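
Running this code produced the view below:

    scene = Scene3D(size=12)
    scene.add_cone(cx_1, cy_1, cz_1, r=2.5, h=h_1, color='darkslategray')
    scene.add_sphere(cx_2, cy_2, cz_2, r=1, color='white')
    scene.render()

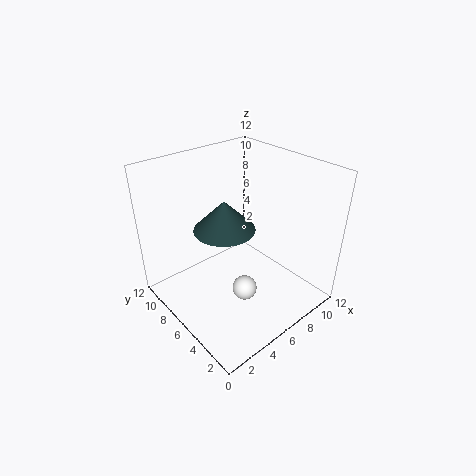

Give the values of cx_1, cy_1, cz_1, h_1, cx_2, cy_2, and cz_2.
cx_1 = 5; cy_1 = 6.5; cz_1 = 7; h_1 = 2.5; cx_2 = 5; cy_2 = 4; cz_2 = 2.5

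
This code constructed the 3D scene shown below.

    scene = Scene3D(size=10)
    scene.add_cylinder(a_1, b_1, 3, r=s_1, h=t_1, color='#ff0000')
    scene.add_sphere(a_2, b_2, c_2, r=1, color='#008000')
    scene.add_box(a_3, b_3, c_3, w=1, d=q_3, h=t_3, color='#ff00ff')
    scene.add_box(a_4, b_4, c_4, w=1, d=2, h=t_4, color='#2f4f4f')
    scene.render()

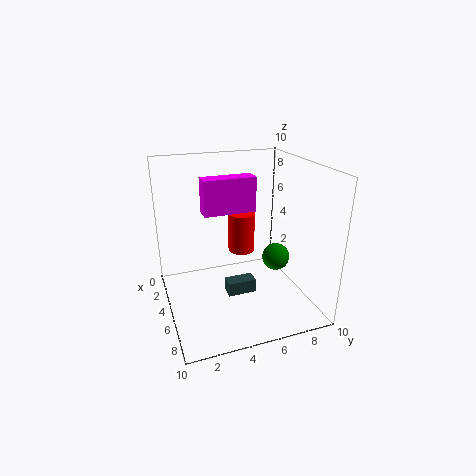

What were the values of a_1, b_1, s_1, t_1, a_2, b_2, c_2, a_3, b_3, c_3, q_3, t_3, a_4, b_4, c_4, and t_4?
a_1 = 3
b_1 = 6
s_1 = 1
t_1 = 3
a_2 = 5
b_2 = 8
c_2 = 3
a_3 = 7
b_3 = 2
c_3 = 8
q_3 = 3
t_3 = 2
a_4 = 5
b_4 = 4
c_4 = 1
t_4 = 1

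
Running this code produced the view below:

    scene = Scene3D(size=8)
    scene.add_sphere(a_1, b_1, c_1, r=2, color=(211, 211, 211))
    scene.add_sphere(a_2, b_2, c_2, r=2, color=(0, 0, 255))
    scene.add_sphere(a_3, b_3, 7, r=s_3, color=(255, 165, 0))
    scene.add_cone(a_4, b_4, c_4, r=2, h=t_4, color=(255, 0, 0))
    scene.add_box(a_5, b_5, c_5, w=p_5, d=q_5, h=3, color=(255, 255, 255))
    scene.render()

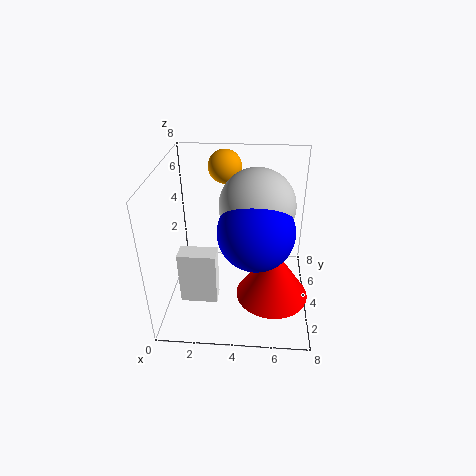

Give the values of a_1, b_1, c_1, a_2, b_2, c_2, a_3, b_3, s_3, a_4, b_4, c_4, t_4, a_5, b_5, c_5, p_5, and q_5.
a_1 = 5, b_1 = 4, c_1 = 6, a_2 = 5, b_2 = 3, c_2 = 5, a_3 = 3, b_3 = 7, s_3 = 1, a_4 = 6, b_4 = 3, c_4 = 1, t_4 = 3, a_5 = 1, b_5 = 2, c_5 = 1, p_5 = 2, q_5 = 1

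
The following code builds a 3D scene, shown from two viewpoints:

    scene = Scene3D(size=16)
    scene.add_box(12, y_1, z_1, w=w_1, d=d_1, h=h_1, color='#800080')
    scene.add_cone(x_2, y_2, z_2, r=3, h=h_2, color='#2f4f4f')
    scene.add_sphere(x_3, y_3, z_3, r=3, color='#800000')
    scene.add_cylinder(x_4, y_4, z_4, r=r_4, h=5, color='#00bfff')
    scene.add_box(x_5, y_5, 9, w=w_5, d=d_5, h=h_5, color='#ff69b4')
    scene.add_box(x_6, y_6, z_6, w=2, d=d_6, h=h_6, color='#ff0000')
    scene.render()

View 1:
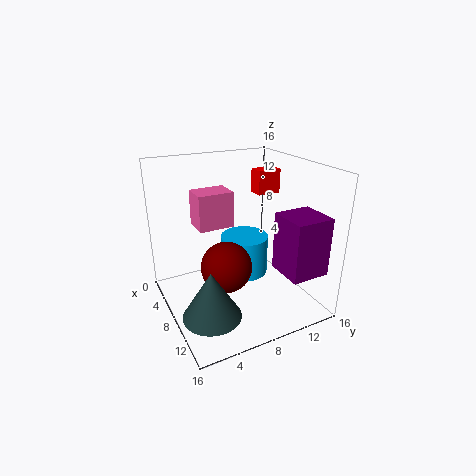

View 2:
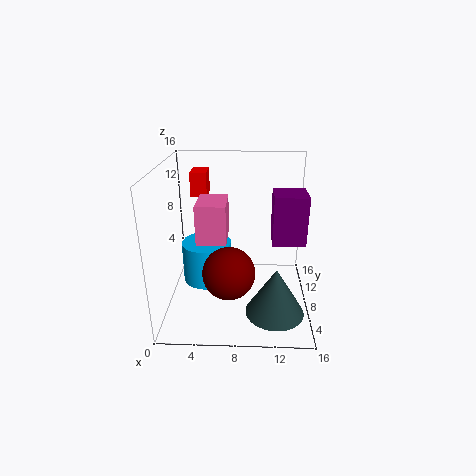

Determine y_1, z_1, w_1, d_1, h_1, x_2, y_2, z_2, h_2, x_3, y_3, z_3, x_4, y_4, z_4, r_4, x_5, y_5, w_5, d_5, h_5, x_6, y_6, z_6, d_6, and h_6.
y_1 = 10; z_1 = 6; w_1 = 4; d_1 = 4; h_1 = 6; x_2 = 12; y_2 = 3; z_2 = 2; h_2 = 5; x_3 = 7; y_3 = 7; z_3 = 4; x_4 = 4; y_4 = 11; z_4 = 1; r_4 = 3; x_5 = 4; y_5 = 4; w_5 = 3; d_5 = 4; h_5 = 4; x_6 = 2; y_6 = 13; z_6 = 11; d_6 = 3; h_6 = 3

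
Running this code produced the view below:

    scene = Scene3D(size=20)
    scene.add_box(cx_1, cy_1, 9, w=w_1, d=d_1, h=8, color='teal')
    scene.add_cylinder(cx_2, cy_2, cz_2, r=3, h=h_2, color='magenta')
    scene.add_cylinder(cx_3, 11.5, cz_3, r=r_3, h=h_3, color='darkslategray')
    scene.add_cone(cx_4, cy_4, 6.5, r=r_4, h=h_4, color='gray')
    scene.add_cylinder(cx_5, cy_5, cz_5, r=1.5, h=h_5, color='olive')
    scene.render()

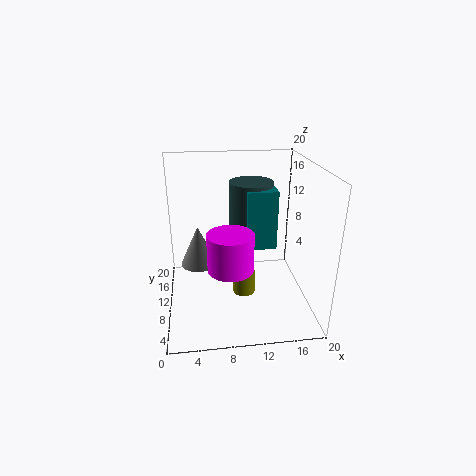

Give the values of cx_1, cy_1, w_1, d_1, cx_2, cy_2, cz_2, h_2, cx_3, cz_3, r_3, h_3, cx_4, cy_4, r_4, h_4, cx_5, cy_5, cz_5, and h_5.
cx_1 = 11
cy_1 = 8
w_1 = 4
d_1 = 6
cx_2 = 8.5
cy_2 = 6
cz_2 = 7.5
h_2 = 5
cx_3 = 12
cz_3 = 9.5
r_3 = 3
h_3 = 8
cx_4 = 4.5
cy_4 = 10
r_4 = 2.5
h_4 = 5.5
cx_5 = 10.5
cy_5 = 7.5
cz_5 = 3
h_5 = 3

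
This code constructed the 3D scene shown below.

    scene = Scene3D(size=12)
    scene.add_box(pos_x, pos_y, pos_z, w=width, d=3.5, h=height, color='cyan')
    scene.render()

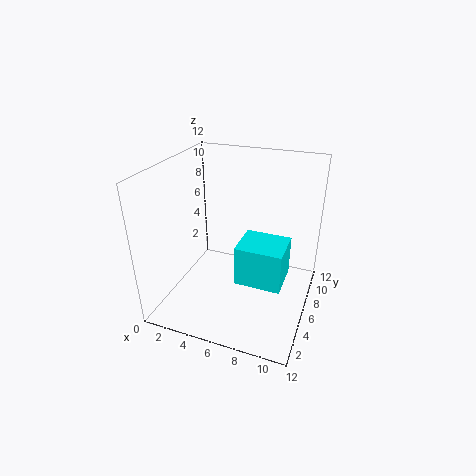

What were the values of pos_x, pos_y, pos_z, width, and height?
pos_x = 6
pos_y = 5
pos_z = 2
width = 4
height = 3.5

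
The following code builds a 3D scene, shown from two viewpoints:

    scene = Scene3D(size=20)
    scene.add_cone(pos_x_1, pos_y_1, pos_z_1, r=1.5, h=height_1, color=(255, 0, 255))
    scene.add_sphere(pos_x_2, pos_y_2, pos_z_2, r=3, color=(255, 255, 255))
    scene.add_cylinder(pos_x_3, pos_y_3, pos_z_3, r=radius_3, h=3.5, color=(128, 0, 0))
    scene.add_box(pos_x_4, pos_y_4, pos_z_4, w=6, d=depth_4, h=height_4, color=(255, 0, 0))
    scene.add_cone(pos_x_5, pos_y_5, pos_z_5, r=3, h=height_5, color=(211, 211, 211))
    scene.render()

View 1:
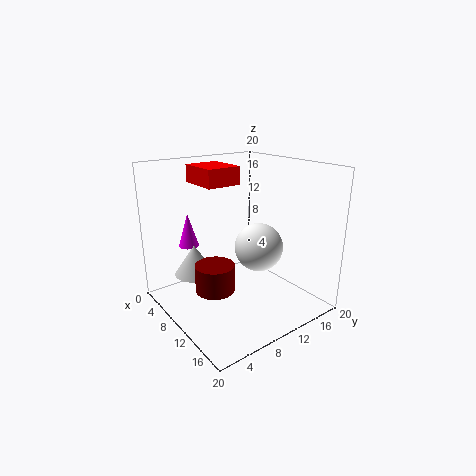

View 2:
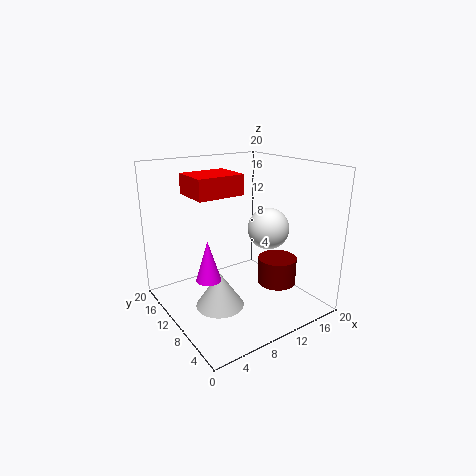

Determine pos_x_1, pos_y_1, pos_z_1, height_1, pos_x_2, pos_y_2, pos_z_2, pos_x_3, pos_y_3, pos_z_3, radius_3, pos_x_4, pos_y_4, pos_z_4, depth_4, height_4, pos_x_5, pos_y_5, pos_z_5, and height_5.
pos_x_1 = 3; pos_y_1 = 6; pos_z_1 = 7.5; height_1 = 5; pos_x_2 = 15; pos_y_2 = 9.5; pos_z_2 = 10.5; pos_x_3 = 12.5; pos_y_3 = 4.5; pos_z_3 = 5; radius_3 = 2.5; pos_x_4 = 2.5; pos_y_4 = 6.5; pos_z_4 = 17; depth_4 = 5; height_4 = 2.5; pos_x_5 = 4.5; pos_y_5 = 6; pos_z_5 = 3.5; height_5 = 4.5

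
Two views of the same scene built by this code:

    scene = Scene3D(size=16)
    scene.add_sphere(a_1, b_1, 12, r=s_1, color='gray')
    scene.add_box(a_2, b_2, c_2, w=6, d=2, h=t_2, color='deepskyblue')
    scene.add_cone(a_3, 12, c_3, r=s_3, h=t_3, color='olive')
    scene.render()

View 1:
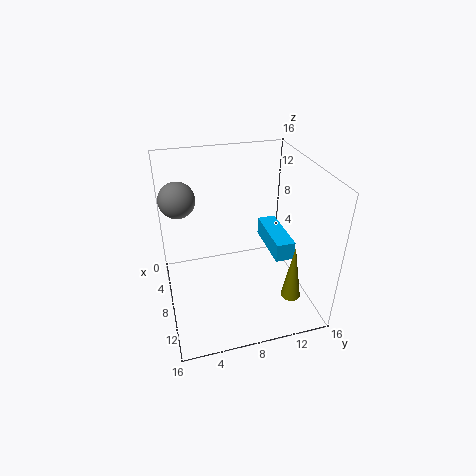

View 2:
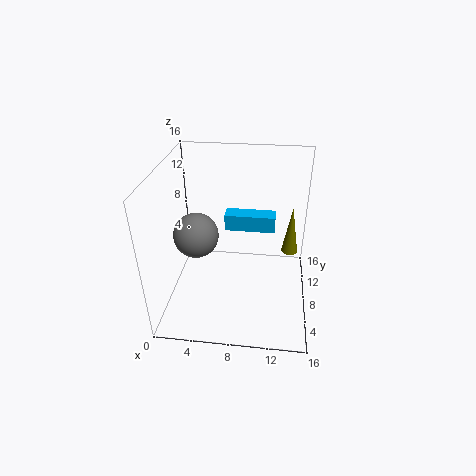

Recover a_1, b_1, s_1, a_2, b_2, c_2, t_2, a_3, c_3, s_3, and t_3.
a_1 = 5
b_1 = 2
s_1 = 2
a_2 = 6
b_2 = 11
c_2 = 7
t_2 = 2
a_3 = 14
c_3 = 4
s_3 = 1
t_3 = 6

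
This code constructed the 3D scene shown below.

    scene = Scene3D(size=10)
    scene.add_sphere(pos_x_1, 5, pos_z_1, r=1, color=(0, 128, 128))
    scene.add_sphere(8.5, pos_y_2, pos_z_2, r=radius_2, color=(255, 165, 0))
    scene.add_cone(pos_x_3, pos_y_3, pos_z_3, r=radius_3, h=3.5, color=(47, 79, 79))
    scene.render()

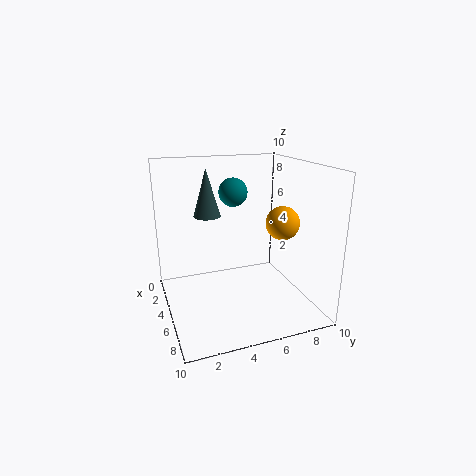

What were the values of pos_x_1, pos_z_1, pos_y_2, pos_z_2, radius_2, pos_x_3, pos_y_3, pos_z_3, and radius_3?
pos_x_1 = 4
pos_z_1 = 8
pos_y_2 = 6.5
pos_z_2 = 7
radius_2 = 1
pos_x_3 = 2.5
pos_y_3 = 3.5
pos_z_3 = 6
radius_3 = 1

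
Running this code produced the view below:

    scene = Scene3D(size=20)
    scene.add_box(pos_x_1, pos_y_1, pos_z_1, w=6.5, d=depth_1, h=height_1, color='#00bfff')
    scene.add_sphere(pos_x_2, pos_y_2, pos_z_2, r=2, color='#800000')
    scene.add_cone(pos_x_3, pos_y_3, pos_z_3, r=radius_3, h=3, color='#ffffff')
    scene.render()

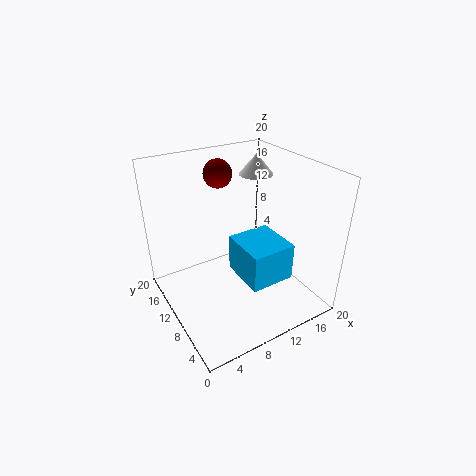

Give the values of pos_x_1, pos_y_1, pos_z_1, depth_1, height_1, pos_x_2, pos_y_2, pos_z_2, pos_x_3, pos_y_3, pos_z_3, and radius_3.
pos_x_1 = 10, pos_y_1 = 5.5, pos_z_1 = 3.5, depth_1 = 7, height_1 = 5.5, pos_x_2 = 9.5, pos_y_2 = 14.5, pos_z_2 = 18, pos_x_3 = 15.5, pos_y_3 = 14, pos_z_3 = 17, radius_3 = 2.5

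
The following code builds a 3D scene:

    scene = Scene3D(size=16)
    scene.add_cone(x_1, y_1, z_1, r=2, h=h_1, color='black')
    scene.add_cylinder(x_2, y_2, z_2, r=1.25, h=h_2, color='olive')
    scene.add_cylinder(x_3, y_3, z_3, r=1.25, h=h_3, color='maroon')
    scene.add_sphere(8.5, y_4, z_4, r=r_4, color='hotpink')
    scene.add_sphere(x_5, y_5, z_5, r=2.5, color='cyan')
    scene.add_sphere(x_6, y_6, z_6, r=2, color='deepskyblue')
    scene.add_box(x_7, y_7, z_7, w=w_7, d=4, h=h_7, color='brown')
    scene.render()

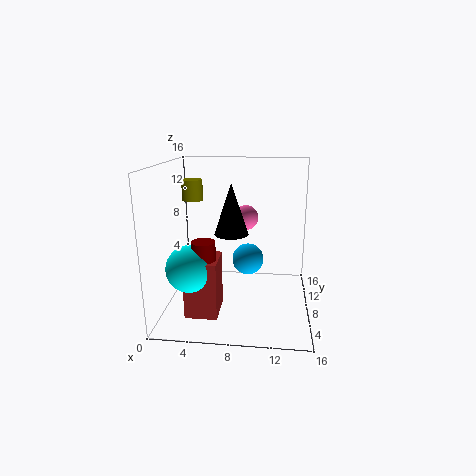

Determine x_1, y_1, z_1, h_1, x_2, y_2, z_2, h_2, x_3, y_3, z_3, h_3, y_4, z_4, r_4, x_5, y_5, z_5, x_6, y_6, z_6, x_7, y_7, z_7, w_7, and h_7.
x_1 = 7
y_1 = 10
z_1 = 7.75
h_1 = 6
x_2 = 2
y_2 = 12
z_2 = 11.25
h_2 = 2.5
x_3 = 4.75
y_3 = 5
z_3 = 5.75
h_3 = 2.75
y_4 = 12
z_4 = 9.25
r_4 = 1.5
x_5 = 3.25
y_5 = 4.75
z_5 = 5.5
x_6 = 8.75
y_6 = 12.75
z_6 = 3.5
x_7 = 2.75
y_7 = 3.5
z_7 = 0.25
w_7 = 3.5
h_7 = 6.25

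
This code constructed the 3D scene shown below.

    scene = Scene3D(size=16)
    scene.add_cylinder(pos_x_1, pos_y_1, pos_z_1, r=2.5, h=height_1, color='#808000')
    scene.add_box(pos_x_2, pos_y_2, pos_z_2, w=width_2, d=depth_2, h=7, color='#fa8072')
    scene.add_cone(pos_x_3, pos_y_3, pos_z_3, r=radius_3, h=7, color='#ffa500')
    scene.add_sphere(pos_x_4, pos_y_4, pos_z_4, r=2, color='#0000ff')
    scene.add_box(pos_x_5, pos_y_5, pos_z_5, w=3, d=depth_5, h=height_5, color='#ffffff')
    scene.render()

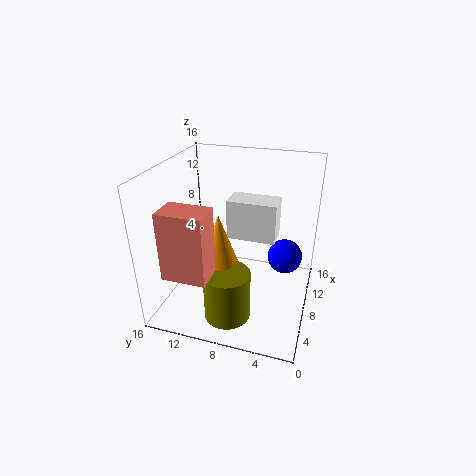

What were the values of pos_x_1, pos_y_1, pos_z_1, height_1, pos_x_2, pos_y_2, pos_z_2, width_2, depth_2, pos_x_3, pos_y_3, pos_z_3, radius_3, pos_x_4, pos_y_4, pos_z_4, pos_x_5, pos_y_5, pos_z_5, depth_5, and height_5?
pos_x_1 = 4; pos_y_1 = 8; pos_z_1 = 0.5; height_1 = 5.5; pos_x_2 = 0.5; pos_y_2 = 9; pos_z_2 = 6.5; width_2 = 3; depth_2 = 4.5; pos_x_3 = 6; pos_y_3 = 9.5; pos_z_3 = 4.5; radius_3 = 2.5; pos_x_4 = 10.5; pos_y_4 = 3; pos_z_4 = 5; pos_x_5 = 8.5; pos_y_5 = 4; pos_z_5 = 7.5; depth_5 = 5.5; height_5 = 4.5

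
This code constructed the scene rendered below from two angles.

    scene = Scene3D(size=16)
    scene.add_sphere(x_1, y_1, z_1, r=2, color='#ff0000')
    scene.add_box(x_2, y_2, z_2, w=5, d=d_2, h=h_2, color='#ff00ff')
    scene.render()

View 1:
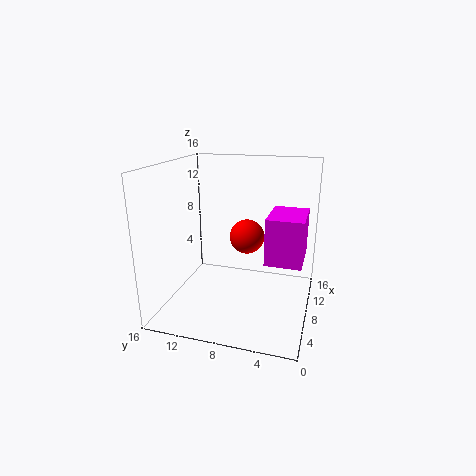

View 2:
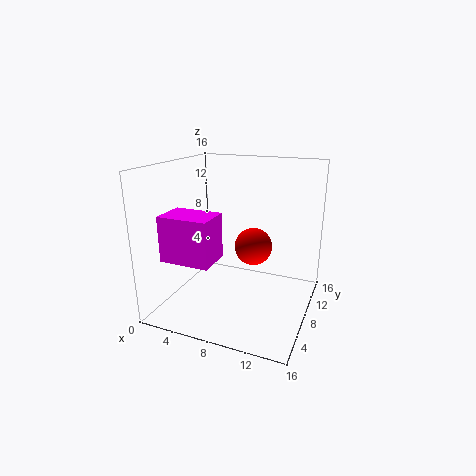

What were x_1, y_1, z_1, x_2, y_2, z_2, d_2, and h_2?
x_1 = 10, y_1 = 7.5, z_1 = 7.5, x_2 = 3, y_2 = 0.5, z_2 = 7.5, d_2 = 3.5, h_2 = 4.5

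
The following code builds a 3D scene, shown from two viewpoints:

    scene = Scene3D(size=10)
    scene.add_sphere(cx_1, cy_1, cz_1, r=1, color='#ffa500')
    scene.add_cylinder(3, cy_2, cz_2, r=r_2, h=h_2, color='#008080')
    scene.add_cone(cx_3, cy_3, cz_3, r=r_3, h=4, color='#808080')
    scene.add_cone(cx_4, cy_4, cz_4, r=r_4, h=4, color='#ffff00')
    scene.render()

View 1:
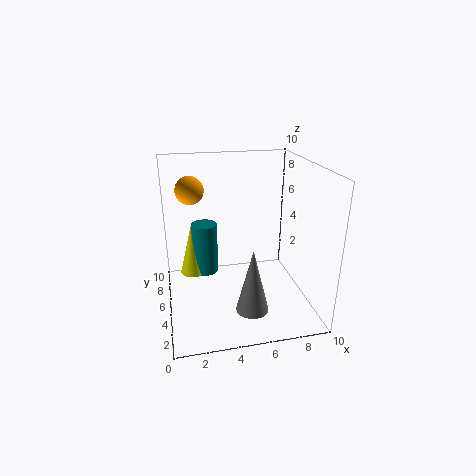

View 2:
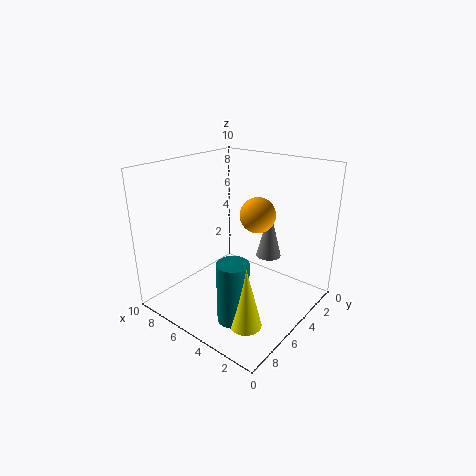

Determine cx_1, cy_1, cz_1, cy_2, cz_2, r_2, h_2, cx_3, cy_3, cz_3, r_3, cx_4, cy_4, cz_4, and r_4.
cx_1 = 2, cy_1 = 7, cz_1 = 8, cy_2 = 8, cz_2 = 1, r_2 = 1, h_2 = 4, cx_3 = 5, cy_3 = 1, cz_3 = 2, r_3 = 1, cx_4 = 2, cy_4 = 8, cz_4 = 1, r_4 = 1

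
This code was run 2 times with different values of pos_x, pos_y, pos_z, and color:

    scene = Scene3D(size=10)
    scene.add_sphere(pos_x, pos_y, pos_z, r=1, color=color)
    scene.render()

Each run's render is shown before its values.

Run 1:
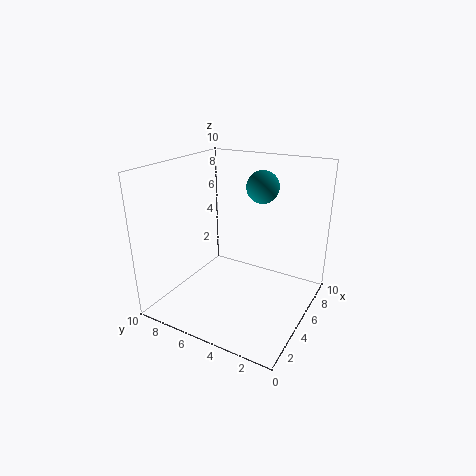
pos_x = 4.5
pos_y = 3
pos_z = 9
color = 'teal'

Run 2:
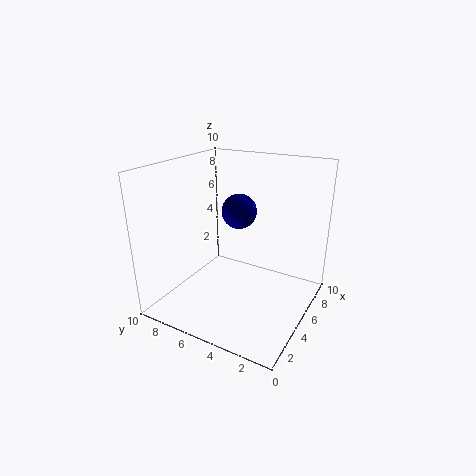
pos_x = 2.5
pos_y = 3.5
pos_z = 8
color = 'navy'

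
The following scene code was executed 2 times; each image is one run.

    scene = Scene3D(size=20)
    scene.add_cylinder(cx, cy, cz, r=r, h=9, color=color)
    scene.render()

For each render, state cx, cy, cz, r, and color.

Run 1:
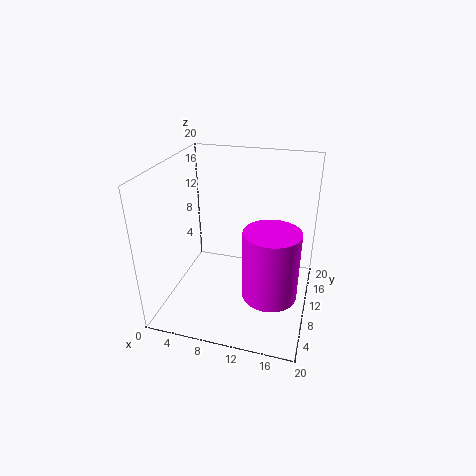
cx = 15.5
cy = 5.5
cz = 5
r = 3.5
color = 'magenta'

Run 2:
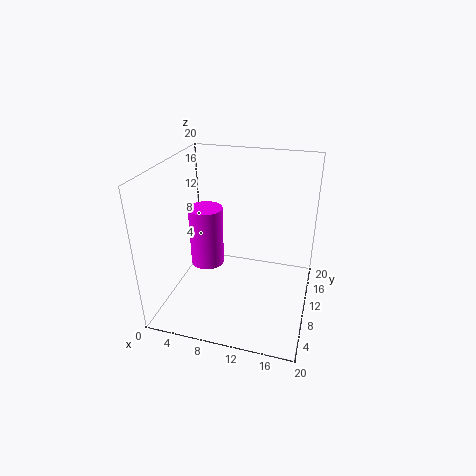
cx = 4.5
cy = 12
cz = 4
r = 2.5
color = 'magenta'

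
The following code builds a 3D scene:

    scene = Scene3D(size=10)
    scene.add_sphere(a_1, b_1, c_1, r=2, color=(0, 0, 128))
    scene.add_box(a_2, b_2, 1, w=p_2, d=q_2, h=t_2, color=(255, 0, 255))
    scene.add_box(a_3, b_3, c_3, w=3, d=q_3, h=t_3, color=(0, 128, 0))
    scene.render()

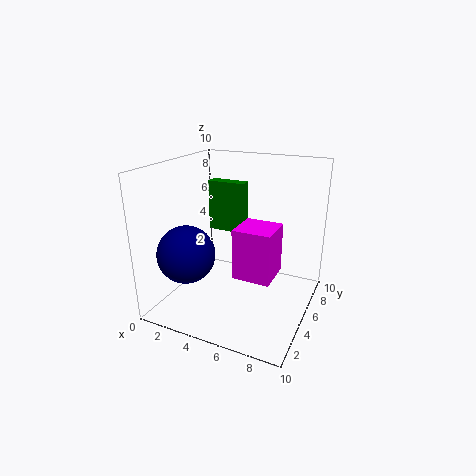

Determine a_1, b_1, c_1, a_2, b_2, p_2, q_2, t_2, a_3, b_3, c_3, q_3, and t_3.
a_1 = 2
b_1 = 3
c_1 = 4
a_2 = 4
b_2 = 6
p_2 = 3
q_2 = 3
t_2 = 4
a_3 = 1
b_3 = 8
c_3 = 4
q_3 = 1
t_3 = 4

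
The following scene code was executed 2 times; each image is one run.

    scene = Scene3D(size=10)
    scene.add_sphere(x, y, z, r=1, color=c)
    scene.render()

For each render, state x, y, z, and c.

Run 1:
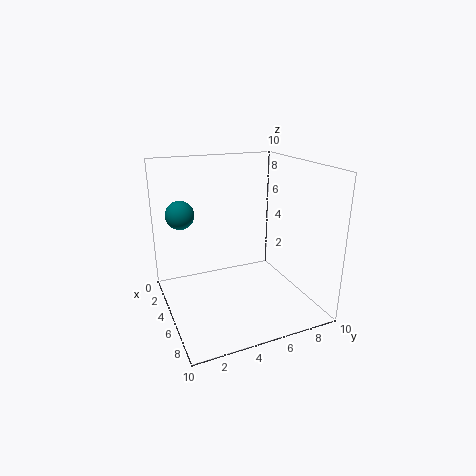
x = 3, y = 1.5, z = 6.5, c = 'teal'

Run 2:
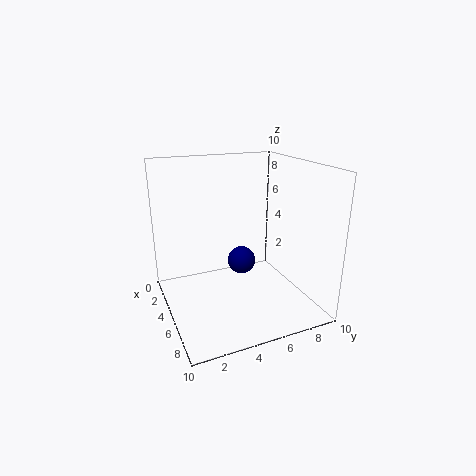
x = 4.5, y = 5.5, z = 3, c = 'navy'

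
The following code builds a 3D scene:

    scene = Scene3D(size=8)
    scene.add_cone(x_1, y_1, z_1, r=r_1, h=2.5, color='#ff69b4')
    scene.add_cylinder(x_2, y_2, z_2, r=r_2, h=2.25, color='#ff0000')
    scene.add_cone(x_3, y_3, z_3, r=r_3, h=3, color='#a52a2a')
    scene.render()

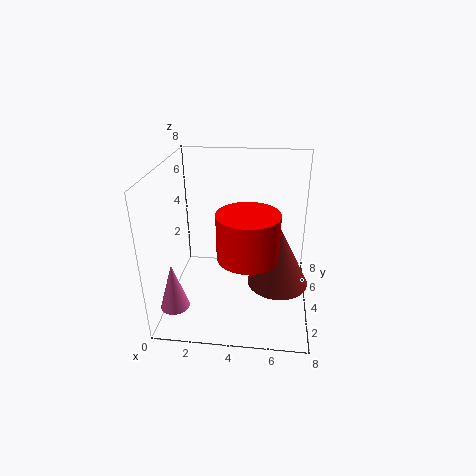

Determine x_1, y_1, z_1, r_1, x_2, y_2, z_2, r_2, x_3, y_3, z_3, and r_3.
x_1 = 1; y_1 = 1.25; z_1 = 1.25; r_1 = 0.75; x_2 = 4.75; y_2 = 1.75; z_2 = 4.25; r_2 = 1.5; x_3 = 6.25; y_3 = 2; z_3 = 2.75; r_3 = 1.5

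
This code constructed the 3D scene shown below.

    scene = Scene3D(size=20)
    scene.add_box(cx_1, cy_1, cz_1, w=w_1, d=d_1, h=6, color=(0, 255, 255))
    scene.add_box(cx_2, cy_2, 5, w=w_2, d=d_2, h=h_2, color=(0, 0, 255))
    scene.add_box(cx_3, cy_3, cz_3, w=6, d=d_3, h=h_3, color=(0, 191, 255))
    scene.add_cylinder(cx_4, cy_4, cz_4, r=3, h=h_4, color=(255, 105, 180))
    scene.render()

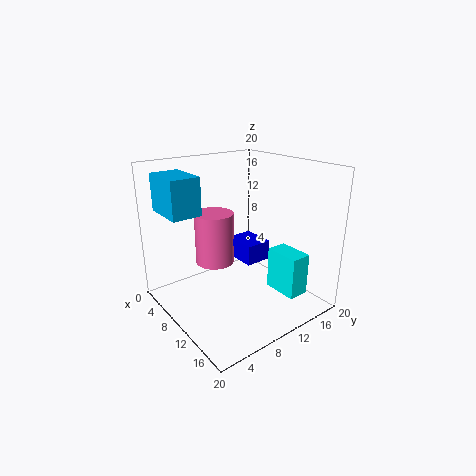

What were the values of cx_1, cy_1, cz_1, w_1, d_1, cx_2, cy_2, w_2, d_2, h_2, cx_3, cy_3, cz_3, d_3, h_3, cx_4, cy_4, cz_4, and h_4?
cx_1 = 12; cy_1 = 14; cz_1 = 2; w_1 = 5; d_1 = 3; cx_2 = 5; cy_2 = 12; w_2 = 5; d_2 = 4; h_2 = 3; cx_3 = 3; cy_3 = 1; cz_3 = 14; d_3 = 4; h_3 = 5; cx_4 = 4; cy_4 = 10; cz_4 = 4; h_4 = 8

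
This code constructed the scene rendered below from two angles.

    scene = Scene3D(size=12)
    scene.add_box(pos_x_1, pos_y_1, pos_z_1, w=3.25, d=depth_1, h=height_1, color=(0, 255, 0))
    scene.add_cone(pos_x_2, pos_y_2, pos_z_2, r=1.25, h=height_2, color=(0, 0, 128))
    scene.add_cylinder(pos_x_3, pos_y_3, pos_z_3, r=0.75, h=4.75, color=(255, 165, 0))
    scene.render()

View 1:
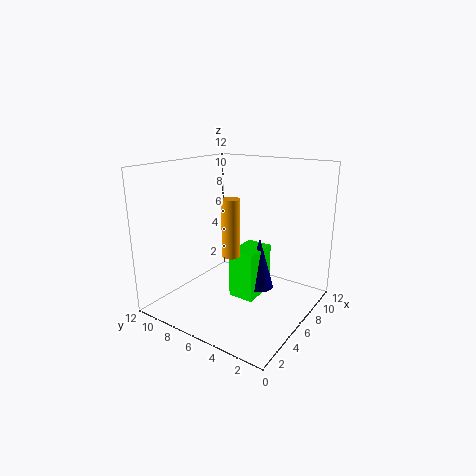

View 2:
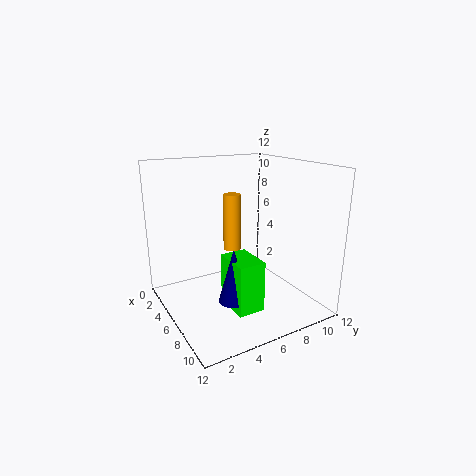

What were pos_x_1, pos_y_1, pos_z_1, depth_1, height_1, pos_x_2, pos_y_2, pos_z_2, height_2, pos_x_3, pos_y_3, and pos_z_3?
pos_x_1 = 5.75; pos_y_1 = 4.5; pos_z_1 = 0.5; depth_1 = 2.25; height_1 = 4.25; pos_x_2 = 7.5; pos_y_2 = 4.75; pos_z_2 = 1.25; height_2 = 4.5; pos_x_3 = 5; pos_y_3 = 6; pos_z_3 = 4.75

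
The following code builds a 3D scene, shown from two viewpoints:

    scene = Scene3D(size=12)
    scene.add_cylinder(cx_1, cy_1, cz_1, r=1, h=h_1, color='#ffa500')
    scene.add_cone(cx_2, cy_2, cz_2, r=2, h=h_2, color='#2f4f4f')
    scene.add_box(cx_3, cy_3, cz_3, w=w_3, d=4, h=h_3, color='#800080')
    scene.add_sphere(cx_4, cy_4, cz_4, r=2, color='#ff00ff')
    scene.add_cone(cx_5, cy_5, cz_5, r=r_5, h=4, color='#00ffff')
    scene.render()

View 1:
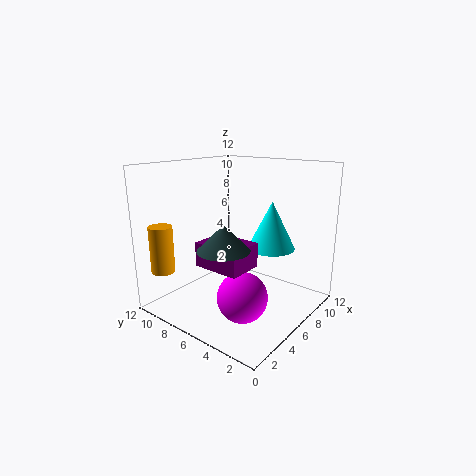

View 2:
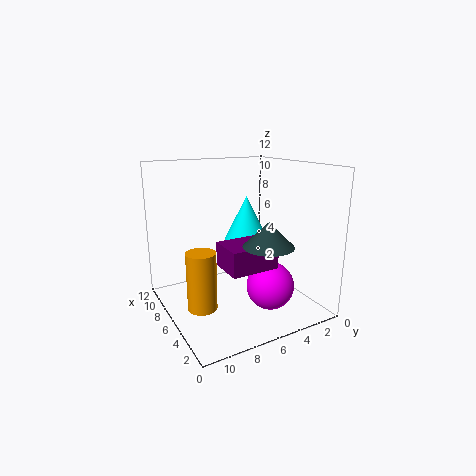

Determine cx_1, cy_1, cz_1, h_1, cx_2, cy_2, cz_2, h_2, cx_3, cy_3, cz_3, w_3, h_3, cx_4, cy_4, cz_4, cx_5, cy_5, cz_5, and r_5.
cx_1 = 2, cy_1 = 11, cz_1 = 3, h_1 = 4, cx_2 = 3, cy_2 = 5, cz_2 = 6, h_2 = 2, cx_3 = 3, cy_3 = 4, cz_3 = 4, w_3 = 3, h_3 = 2, cx_4 = 4, cy_4 = 4, cz_4 = 2, cx_5 = 8, cy_5 = 4, cz_5 = 5, r_5 = 2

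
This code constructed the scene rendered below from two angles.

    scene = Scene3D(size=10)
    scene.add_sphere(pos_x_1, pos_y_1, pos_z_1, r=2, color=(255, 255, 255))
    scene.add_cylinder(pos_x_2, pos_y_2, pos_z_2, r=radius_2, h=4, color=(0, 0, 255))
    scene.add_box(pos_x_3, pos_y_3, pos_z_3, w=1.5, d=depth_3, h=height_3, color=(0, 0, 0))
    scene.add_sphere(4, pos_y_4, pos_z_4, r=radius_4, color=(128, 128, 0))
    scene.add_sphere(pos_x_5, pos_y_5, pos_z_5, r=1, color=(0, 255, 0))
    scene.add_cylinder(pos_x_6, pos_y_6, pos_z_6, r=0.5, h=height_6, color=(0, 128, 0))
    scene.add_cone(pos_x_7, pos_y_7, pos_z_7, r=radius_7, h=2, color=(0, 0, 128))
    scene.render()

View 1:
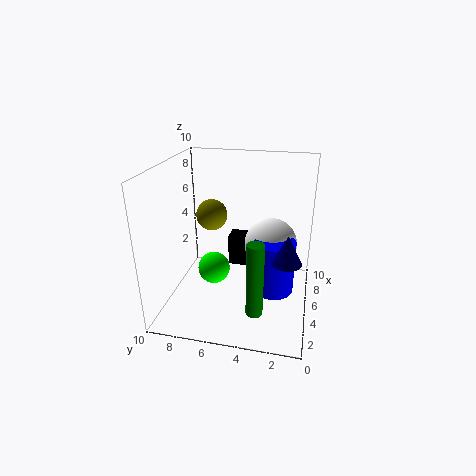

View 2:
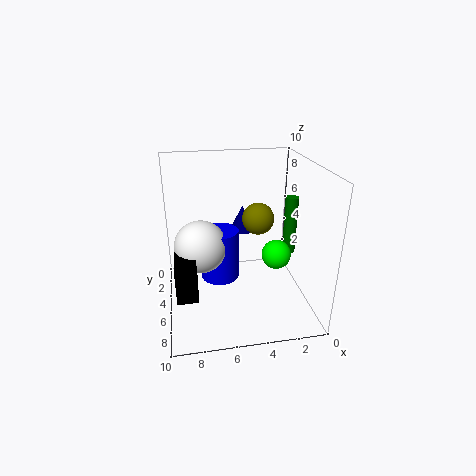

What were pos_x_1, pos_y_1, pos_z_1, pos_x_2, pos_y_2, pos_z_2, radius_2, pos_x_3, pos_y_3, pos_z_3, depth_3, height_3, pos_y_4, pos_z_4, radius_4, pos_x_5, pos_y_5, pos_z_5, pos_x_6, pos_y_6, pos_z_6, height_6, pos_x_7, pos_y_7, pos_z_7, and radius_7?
pos_x_1 = 7.5
pos_y_1 = 3
pos_z_1 = 3.5
pos_x_2 = 6
pos_y_2 = 2.5
pos_z_2 = 0.5
radius_2 = 1.5
pos_x_3 = 8
pos_y_3 = 3.5
pos_z_3 = 1
depth_3 = 3
height_3 = 2.5
pos_y_4 = 6.5
pos_z_4 = 7
radius_4 = 1
pos_x_5 = 2.5
pos_y_5 = 6
pos_z_5 = 4
pos_x_6 = 0.5
pos_y_6 = 3
pos_z_6 = 2.5
height_6 = 4.5
pos_x_7 = 4
pos_y_7 = 1.5
pos_z_7 = 4
radius_7 = 1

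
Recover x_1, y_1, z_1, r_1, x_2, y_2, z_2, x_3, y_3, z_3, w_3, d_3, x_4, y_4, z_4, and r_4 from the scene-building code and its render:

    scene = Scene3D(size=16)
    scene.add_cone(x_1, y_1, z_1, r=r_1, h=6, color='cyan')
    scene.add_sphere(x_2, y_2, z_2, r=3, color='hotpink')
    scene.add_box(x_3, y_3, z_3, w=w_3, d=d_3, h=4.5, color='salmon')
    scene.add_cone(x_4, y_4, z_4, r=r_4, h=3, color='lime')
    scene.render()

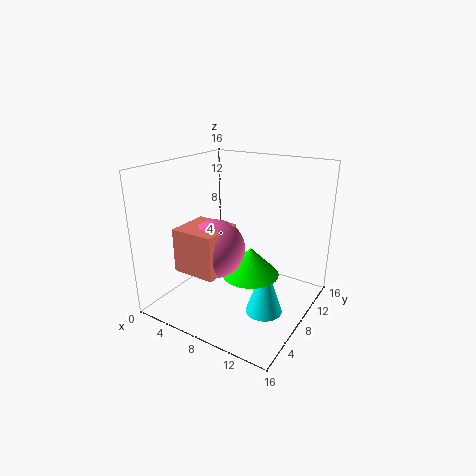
x_1 = 12, y_1 = 7, z_1 = 0.5, r_1 = 2, x_2 = 7.5, y_2 = 4.5, z_2 = 8, x_3 = 4.5, y_3 = 1.5, z_3 = 6, w_3 = 4.5, d_3 = 4.5, x_4 = 10.5, y_4 = 6.5, z_4 = 5, r_4 = 3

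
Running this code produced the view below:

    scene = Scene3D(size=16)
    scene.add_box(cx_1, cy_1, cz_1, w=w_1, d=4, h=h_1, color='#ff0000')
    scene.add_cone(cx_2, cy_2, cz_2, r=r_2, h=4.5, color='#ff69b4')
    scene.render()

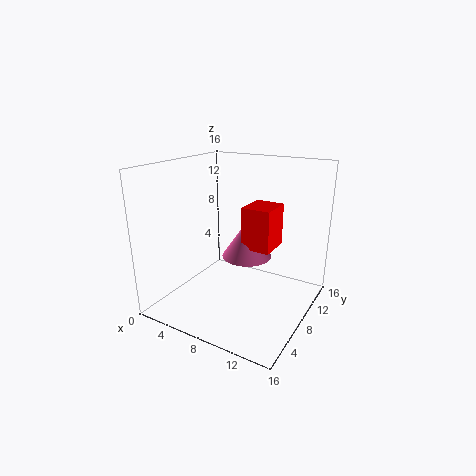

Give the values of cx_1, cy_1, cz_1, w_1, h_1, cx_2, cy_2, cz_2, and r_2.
cx_1 = 7.5
cy_1 = 9.5
cz_1 = 6
w_1 = 3.5
h_1 = 5
cx_2 = 7.5
cy_2 = 11
cz_2 = 4.5
r_2 = 3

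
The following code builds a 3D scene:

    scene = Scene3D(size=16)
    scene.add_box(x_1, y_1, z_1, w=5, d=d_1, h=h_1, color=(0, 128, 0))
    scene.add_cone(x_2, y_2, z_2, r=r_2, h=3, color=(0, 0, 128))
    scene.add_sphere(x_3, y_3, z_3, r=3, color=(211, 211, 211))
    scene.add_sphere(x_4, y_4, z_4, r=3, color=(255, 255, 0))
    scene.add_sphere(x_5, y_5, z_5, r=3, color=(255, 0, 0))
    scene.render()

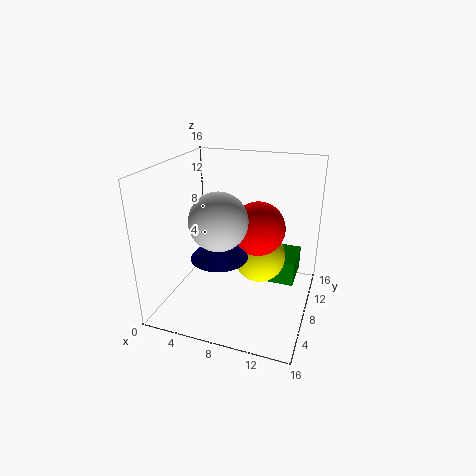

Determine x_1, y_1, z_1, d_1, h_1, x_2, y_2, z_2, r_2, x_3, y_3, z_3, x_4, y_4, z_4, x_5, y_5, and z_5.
x_1 = 9; y_1 = 11; z_1 = 1; d_1 = 5; h_1 = 3; x_2 = 7; y_2 = 5; z_2 = 7; r_2 = 3; x_3 = 7; y_3 = 5; z_3 = 11; x_4 = 10; y_4 = 10; z_4 = 5; x_5 = 10; y_5 = 9; z_5 = 9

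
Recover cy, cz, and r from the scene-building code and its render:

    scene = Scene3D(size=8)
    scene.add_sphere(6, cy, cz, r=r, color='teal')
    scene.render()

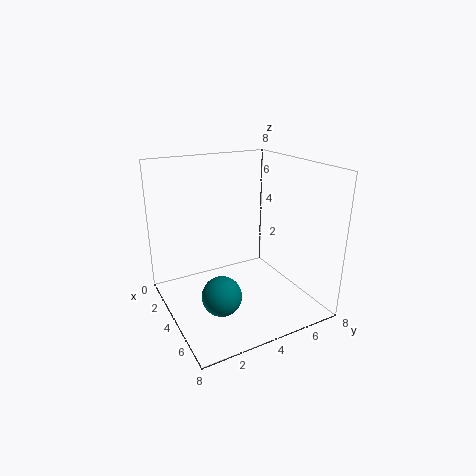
cy = 2, cz = 2, r = 1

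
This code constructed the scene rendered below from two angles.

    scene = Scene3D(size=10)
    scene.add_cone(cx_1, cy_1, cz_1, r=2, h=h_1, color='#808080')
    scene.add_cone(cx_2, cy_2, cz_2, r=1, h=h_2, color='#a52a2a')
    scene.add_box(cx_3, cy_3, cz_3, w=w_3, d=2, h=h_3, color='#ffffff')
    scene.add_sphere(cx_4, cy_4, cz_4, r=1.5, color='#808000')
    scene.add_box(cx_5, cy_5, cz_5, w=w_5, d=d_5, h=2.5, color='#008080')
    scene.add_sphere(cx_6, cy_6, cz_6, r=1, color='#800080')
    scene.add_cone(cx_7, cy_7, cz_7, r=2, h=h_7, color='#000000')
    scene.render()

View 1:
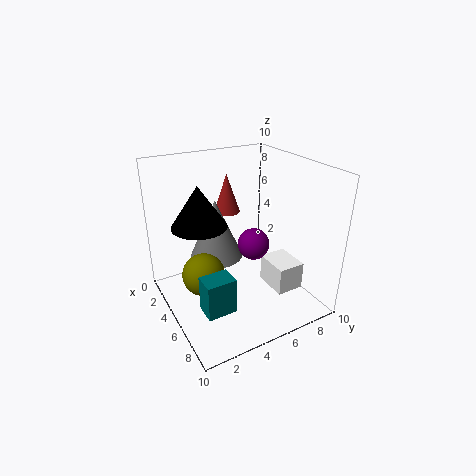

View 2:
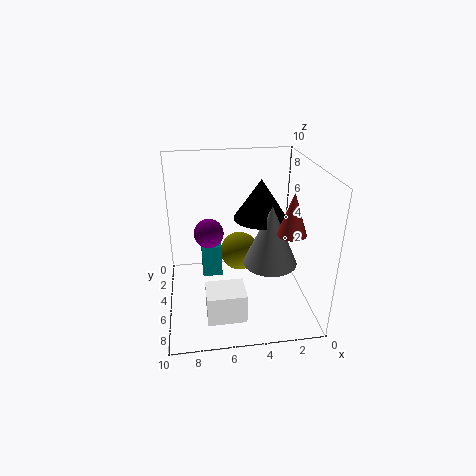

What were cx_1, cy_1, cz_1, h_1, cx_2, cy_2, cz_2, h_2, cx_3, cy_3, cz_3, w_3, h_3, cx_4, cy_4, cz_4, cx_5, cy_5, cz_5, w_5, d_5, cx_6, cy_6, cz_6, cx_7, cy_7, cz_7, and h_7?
cx_1 = 2.5; cy_1 = 4.5; cz_1 = 2.5; h_1 = 4.5; cx_2 = 1.5; cy_2 = 6; cz_2 = 5.5; h_2 = 3; cx_3 = 5; cy_3 = 7; cz_3 = 1; w_3 = 2.5; h_3 = 2; cx_4 = 4.5; cy_4 = 2.5; cz_4 = 2.5; cx_5 = 6; cy_5 = 1.5; cz_5 = 1; w_5 = 1.5; d_5 = 2; cx_6 = 7; cy_6 = 5; cz_6 = 5.5; cx_7 = 3; cy_7 = 3; cz_7 = 5.5; h_7 = 3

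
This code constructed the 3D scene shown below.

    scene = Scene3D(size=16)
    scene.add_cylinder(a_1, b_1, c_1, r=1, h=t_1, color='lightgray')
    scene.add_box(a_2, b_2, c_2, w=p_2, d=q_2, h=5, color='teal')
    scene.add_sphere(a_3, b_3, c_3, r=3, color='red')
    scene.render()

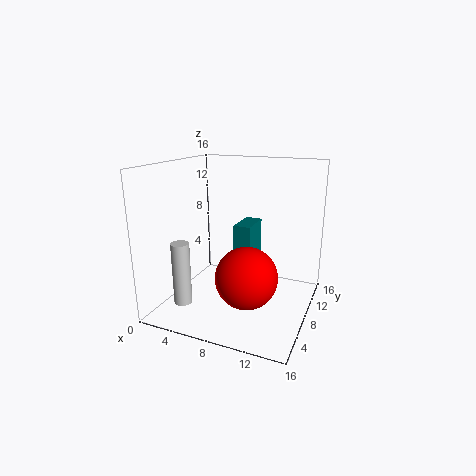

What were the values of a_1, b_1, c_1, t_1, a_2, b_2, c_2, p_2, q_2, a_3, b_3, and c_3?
a_1 = 3, b_1 = 4, c_1 = 1, t_1 = 7, a_2 = 7, b_2 = 9, c_2 = 4, p_2 = 2, q_2 = 4, a_3 = 11, b_3 = 3, c_3 = 6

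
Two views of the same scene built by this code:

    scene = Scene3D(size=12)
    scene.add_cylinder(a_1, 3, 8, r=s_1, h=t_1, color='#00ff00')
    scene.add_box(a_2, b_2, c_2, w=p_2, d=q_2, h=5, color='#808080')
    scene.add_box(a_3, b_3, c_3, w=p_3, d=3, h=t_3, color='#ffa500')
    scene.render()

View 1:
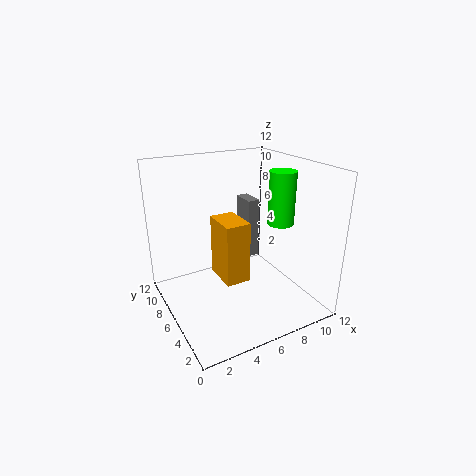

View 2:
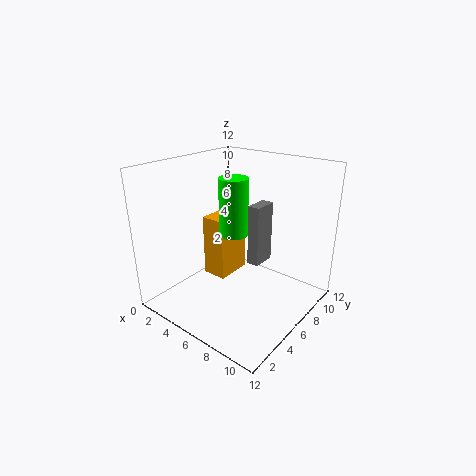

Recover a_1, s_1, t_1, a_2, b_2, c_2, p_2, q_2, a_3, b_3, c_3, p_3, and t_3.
a_1 = 8; s_1 = 1; t_1 = 4; a_2 = 7; b_2 = 6; c_2 = 4; p_2 = 1; q_2 = 2; a_3 = 4; b_3 = 4; c_3 = 3; p_3 = 2; t_3 = 5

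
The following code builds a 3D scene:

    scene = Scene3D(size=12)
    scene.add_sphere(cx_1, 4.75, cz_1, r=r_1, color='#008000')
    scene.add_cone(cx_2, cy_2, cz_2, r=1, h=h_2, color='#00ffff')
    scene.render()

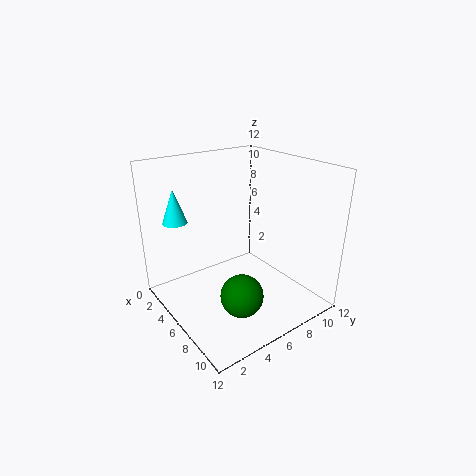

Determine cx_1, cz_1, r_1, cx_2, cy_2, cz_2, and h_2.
cx_1 = 8.25; cz_1 = 2; r_1 = 1.75; cx_2 = 3.25; cy_2 = 1.75; cz_2 = 7.5; h_2 = 2.75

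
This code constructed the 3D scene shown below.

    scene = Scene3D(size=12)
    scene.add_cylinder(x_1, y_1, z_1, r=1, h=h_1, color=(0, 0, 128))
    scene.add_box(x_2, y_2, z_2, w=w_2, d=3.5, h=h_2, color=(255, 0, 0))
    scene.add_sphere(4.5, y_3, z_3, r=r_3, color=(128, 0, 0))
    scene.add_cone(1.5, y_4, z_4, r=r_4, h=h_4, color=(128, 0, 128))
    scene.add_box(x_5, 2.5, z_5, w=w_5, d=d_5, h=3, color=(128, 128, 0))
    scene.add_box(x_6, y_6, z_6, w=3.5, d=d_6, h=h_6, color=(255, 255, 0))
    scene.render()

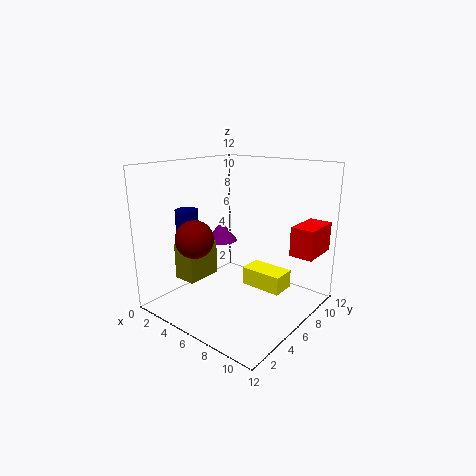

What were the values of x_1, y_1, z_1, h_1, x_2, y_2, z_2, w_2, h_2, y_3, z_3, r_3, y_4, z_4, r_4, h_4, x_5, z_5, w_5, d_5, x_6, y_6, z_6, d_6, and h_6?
x_1 = 1.5
y_1 = 4.5
z_1 = 6
h_1 = 2
x_2 = 9.5
y_2 = 8.5
z_2 = 4.5
w_2 = 2
h_2 = 2.5
y_3 = 2.5
z_3 = 6.5
r_3 = 1.5
y_4 = 9
z_4 = 4
r_4 = 1.5
h_4 = 2
x_5 = 2
z_5 = 2.5
w_5 = 2
d_5 = 3
x_6 = 6.5
y_6 = 6
z_6 = 2
d_6 = 2
h_6 = 1.5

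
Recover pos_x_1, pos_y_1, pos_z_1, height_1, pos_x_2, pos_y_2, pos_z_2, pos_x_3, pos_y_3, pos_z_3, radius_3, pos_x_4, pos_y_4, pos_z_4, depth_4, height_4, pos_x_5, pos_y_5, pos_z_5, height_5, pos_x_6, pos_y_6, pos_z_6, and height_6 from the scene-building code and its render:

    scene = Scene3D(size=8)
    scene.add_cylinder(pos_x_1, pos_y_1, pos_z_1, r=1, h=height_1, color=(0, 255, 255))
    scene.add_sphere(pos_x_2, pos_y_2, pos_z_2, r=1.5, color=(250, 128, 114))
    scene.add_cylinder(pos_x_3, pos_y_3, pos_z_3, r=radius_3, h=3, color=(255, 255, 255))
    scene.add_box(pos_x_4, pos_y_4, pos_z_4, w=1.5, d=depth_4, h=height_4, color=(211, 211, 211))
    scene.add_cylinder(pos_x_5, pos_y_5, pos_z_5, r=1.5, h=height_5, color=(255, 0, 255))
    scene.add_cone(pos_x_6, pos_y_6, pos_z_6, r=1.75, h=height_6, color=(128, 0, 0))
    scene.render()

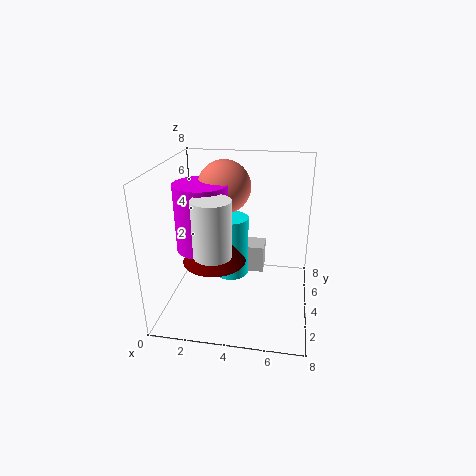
pos_x_1 = 3.5, pos_y_1 = 4.5, pos_z_1 = 1.5, height_1 = 3.5, pos_x_2 = 3, pos_y_2 = 5.25, pos_z_2 = 6.5, pos_x_3 = 3, pos_y_3 = 2.25, pos_z_3 = 3.75, radius_3 = 1, pos_x_4 = 3.75, pos_y_4 = 6.25, pos_z_4 = 0.5, depth_4 = 1.5, height_4 = 1.75, pos_x_5 = 2, pos_y_5 = 4, pos_z_5 = 3.25, height_5 = 3.75, pos_x_6 = 2.75, pos_y_6 = 3.5, pos_z_6 = 2.75, height_6 = 2.5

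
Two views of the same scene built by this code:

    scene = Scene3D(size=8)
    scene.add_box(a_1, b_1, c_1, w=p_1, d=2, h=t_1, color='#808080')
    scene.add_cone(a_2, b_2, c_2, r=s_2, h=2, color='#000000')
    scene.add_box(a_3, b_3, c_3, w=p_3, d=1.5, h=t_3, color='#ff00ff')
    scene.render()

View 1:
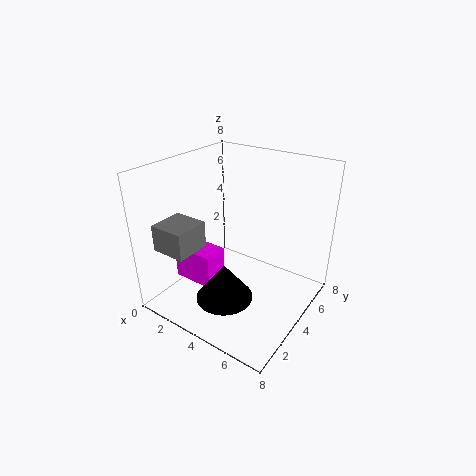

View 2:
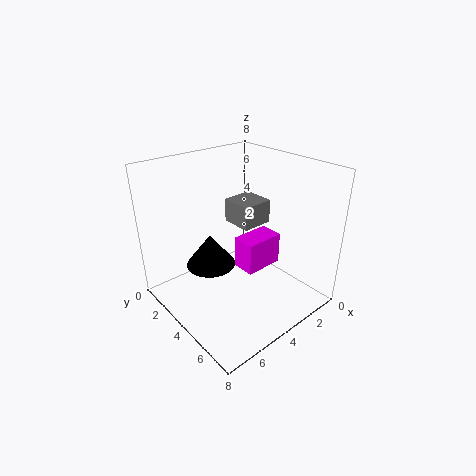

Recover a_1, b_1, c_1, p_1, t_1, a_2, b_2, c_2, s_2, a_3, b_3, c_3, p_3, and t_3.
a_1 = 0.5; b_1 = 1; c_1 = 3.5; p_1 = 2; t_1 = 1.5; a_2 = 4.5; b_2 = 2; c_2 = 1.5; s_2 = 1.5; a_3 = 0.5; b_3 = 2.5; c_3 = 1; p_3 = 2.5; t_3 = 2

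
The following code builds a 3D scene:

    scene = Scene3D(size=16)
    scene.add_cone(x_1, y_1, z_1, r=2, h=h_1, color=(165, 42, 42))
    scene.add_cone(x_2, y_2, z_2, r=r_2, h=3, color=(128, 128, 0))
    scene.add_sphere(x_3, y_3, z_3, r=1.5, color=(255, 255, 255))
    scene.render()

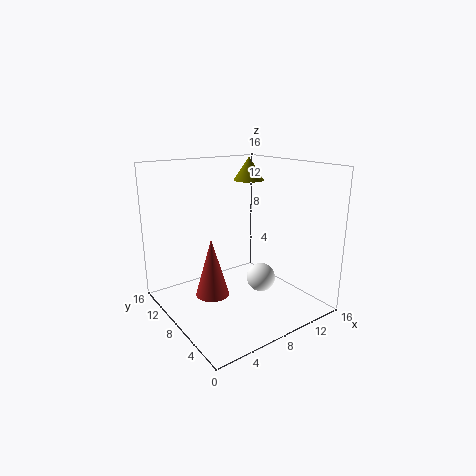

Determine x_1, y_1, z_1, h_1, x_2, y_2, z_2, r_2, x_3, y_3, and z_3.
x_1 = 6
y_1 = 10.5
z_1 = 0.5
h_1 = 7
x_2 = 14
y_2 = 14
z_2 = 13
r_2 = 2
x_3 = 8.5
y_3 = 4.5
z_3 = 4.5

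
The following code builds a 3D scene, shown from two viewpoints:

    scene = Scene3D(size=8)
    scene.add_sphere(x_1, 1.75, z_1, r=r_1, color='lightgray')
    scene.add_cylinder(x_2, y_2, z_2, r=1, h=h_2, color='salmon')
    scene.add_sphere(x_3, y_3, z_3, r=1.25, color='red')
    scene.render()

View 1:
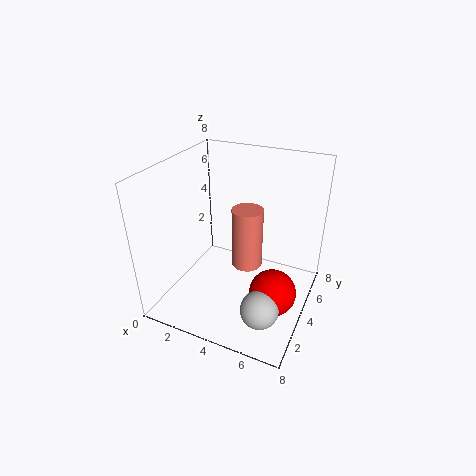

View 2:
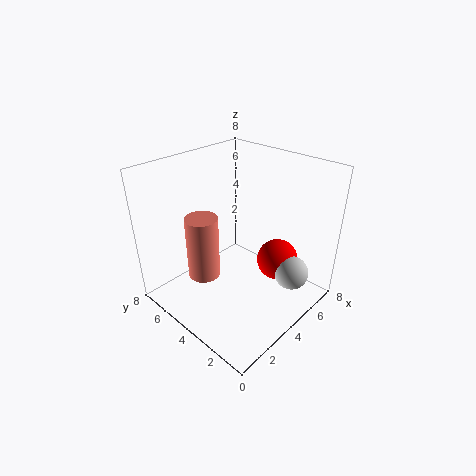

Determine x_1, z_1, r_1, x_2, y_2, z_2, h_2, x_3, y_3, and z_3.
x_1 = 6.25; z_1 = 1.5; r_1 = 1; x_2 = 3.5; y_2 = 6.5; z_2 = 0.5; h_2 = 4; x_3 = 6.5; y_3 = 3; z_3 = 1.75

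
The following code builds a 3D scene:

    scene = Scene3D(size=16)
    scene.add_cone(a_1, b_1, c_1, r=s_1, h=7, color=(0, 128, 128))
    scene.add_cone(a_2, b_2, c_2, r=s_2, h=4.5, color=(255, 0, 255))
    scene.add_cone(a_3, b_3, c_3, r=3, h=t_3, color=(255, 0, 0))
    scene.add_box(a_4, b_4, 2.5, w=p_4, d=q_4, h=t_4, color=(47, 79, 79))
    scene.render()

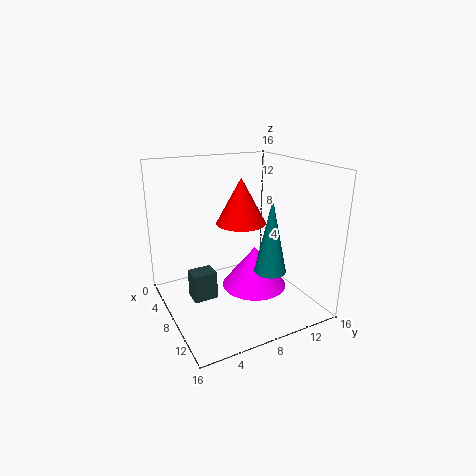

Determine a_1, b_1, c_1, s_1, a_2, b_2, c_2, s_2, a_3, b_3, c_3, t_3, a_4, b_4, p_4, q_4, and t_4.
a_1 = 14.5, b_1 = 8, c_1 = 7, s_1 = 1.5, a_2 = 10, b_2 = 9, c_2 = 3, s_2 = 3.5, a_3 = 5, b_3 = 10, c_3 = 8.5, t_3 = 5.5, a_4 = 8, b_4 = 2, p_4 = 2, q_4 = 2.5, t_4 = 3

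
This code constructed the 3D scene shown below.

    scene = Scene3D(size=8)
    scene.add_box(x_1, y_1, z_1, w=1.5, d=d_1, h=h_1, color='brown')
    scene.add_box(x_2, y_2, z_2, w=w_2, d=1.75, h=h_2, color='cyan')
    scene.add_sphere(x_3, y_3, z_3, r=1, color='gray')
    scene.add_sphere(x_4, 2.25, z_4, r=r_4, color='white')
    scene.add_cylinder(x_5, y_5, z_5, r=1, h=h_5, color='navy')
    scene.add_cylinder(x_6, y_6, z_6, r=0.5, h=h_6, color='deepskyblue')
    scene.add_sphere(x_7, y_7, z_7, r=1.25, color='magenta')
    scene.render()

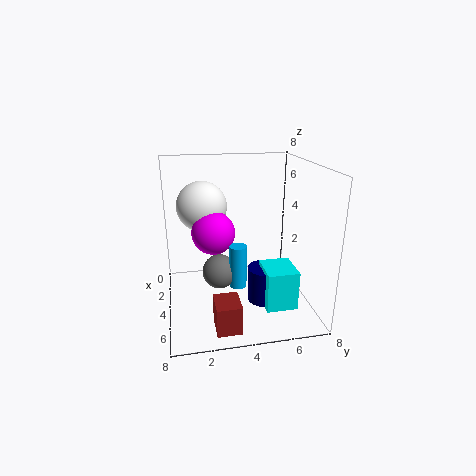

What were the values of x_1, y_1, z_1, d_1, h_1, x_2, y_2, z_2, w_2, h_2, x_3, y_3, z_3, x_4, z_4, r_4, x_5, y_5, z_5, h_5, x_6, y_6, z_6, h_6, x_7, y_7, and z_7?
x_1 = 6.25; y_1 = 2.25; z_1 = 0.5; d_1 = 1.25; h_1 = 1.5; x_2 = 4; y_2 = 5.25; z_2 = 0.25; w_2 = 2; h_2 = 2.25; x_3 = 3.5; y_3 = 3; z_3 = 1.75; x_4 = 1.75; z_4 = 5.25; r_4 = 1.5; x_5 = 4.5; y_5 = 5.5; z_5 = 0.25; h_5 = 2; x_6 = 4; y_6 = 4; z_6 = 1; h_6 = 2.5; x_7 = 3; y_7 = 2.75; z_7 = 4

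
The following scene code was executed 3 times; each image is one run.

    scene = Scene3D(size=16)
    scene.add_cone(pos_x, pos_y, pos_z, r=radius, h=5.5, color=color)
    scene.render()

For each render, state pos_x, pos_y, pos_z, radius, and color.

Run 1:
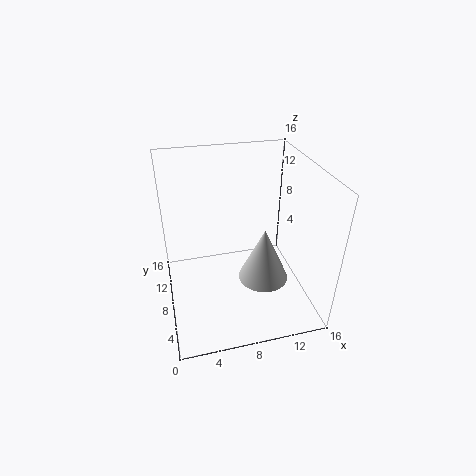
pos_x = 9.5, pos_y = 3.5, pos_z = 6, radius = 2.5, color = 'lightgray'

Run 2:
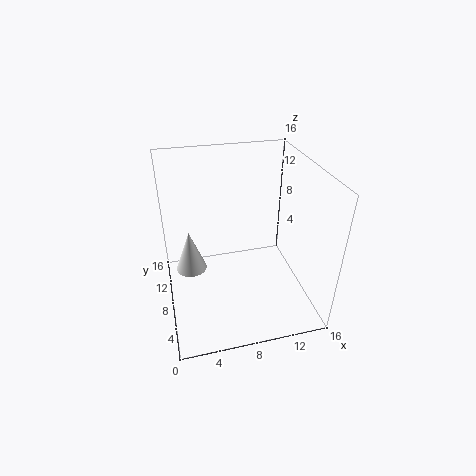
pos_x = 3, pos_y = 13.5, pos_z = 0.5, radius = 2, color = 'white'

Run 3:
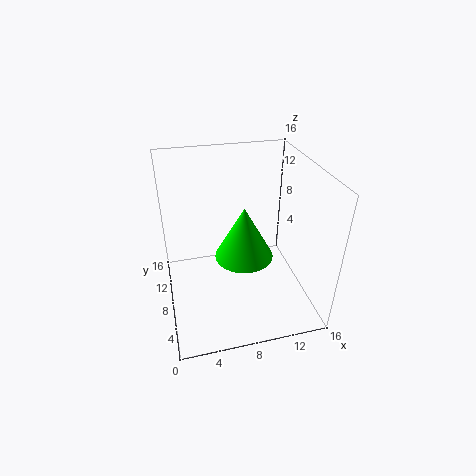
pos_x = 8, pos_y = 5.5, pos_z = 7.5, radius = 3, color = 'lime'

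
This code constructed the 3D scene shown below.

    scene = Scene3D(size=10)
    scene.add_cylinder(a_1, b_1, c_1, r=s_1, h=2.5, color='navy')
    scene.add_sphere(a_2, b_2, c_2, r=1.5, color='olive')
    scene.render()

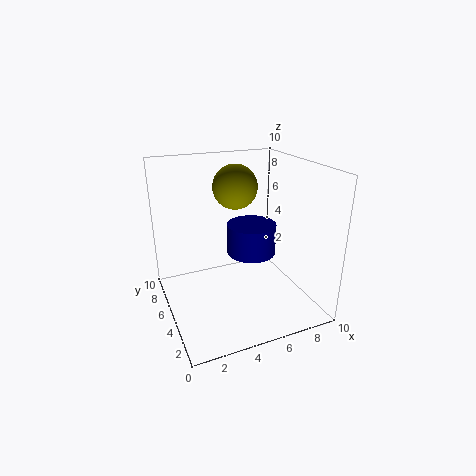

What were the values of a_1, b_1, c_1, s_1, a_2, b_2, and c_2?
a_1 = 7.5
b_1 = 8
c_1 = 2
s_1 = 2
a_2 = 5
b_2 = 5.5
c_2 = 8.5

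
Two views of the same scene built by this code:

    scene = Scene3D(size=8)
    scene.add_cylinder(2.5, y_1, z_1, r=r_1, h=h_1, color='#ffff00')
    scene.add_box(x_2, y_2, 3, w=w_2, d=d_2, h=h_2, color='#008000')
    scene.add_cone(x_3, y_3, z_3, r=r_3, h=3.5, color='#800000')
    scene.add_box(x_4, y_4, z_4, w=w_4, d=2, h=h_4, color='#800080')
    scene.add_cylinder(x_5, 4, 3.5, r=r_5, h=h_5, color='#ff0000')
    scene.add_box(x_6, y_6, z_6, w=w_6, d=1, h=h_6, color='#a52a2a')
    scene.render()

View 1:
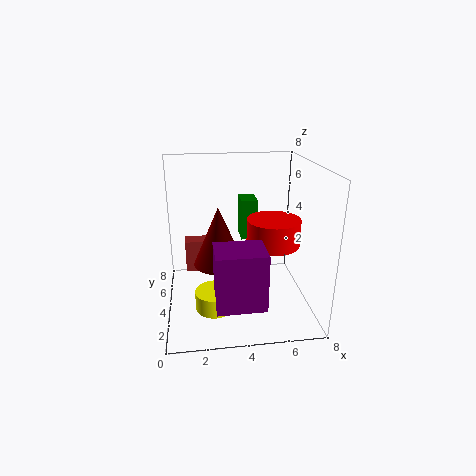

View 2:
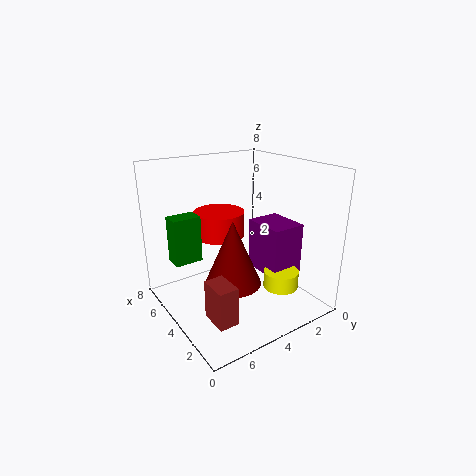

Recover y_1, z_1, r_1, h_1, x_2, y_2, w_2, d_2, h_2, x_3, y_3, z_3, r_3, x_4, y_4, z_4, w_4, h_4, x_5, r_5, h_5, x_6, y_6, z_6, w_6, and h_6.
y_1 = 2; z_1 = 1; r_1 = 1; h_1 = 1; x_2 = 4.5; y_2 = 6; w_2 = 1; d_2 = 1.5; h_2 = 2.5; x_3 = 3; y_3 = 5; z_3 = 2; r_3 = 1.5; x_4 = 2.5; y_4 = 0.5; z_4 = 1.5; w_4 = 2.5; h_4 = 3; x_5 = 6; r_5 = 1.5; h_5 = 1.5; x_6 = 1; y_6 = 6; z_6 = 1; w_6 = 1.5; h_6 = 2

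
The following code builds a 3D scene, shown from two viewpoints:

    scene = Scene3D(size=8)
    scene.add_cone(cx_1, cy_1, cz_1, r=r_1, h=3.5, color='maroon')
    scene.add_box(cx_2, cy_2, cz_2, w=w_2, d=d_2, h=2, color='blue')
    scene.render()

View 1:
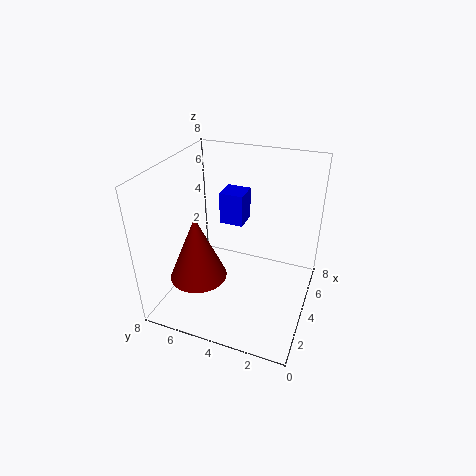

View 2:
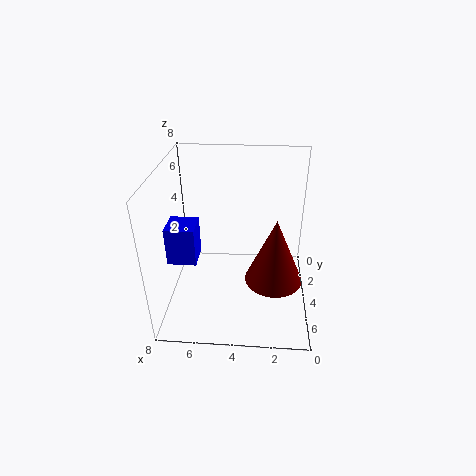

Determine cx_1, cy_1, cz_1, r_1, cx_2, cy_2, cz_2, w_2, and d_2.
cx_1 = 2
cy_1 = 5.5
cz_1 = 2.5
r_1 = 1.5
cx_2 = 6
cy_2 = 4.5
cz_2 = 3.5
w_2 = 1.5
d_2 = 1.5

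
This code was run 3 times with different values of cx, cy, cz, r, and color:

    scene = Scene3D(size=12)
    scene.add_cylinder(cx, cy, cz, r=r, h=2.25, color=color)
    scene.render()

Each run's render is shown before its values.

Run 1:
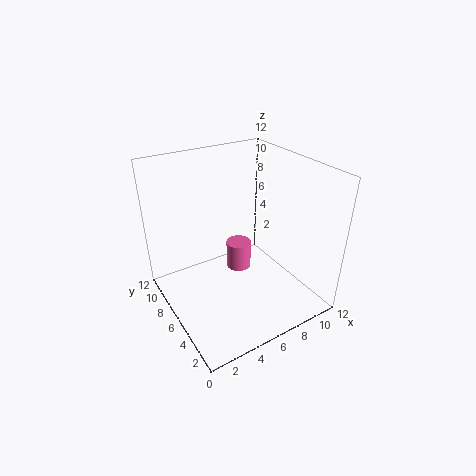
cx = 5.75, cy = 5.5, cz = 3.75, r = 1, color = 'hotpink'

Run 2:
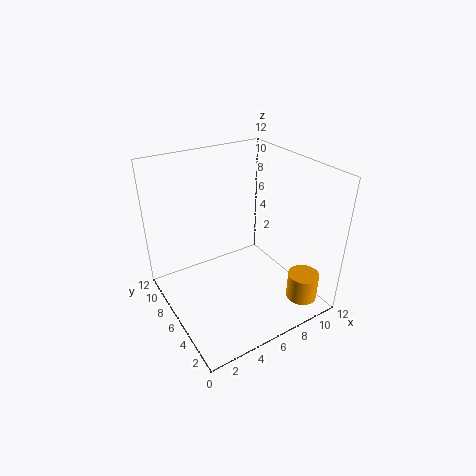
cx = 9.5, cy = 1.5, cz = 1.5, r = 1.25, color = 'orange'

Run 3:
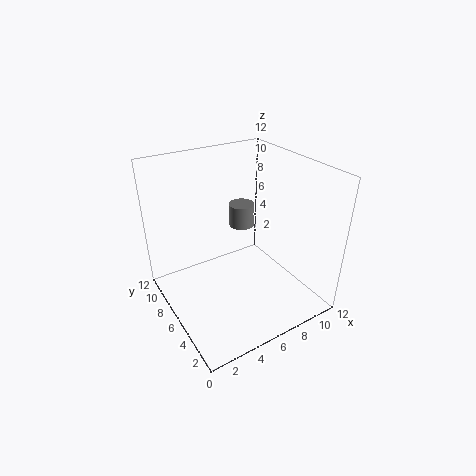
cx = 9.25, cy = 10.5, cz = 4.25, r = 1.25, color = 'gray'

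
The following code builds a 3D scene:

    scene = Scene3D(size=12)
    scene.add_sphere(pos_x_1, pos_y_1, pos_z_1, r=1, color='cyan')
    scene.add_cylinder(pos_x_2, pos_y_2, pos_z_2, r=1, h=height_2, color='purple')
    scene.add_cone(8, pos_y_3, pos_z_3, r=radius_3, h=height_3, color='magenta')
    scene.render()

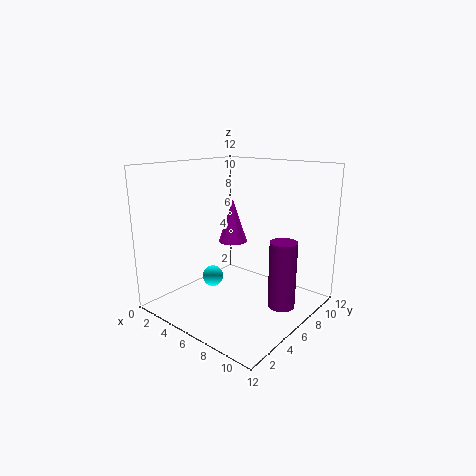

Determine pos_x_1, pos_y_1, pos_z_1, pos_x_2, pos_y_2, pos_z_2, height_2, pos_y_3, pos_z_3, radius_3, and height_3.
pos_x_1 = 2; pos_y_1 = 7; pos_z_1 = 1; pos_x_2 = 11; pos_y_2 = 5; pos_z_2 = 2; height_2 = 5; pos_y_3 = 3; pos_z_3 = 7; radius_3 = 1; height_3 = 3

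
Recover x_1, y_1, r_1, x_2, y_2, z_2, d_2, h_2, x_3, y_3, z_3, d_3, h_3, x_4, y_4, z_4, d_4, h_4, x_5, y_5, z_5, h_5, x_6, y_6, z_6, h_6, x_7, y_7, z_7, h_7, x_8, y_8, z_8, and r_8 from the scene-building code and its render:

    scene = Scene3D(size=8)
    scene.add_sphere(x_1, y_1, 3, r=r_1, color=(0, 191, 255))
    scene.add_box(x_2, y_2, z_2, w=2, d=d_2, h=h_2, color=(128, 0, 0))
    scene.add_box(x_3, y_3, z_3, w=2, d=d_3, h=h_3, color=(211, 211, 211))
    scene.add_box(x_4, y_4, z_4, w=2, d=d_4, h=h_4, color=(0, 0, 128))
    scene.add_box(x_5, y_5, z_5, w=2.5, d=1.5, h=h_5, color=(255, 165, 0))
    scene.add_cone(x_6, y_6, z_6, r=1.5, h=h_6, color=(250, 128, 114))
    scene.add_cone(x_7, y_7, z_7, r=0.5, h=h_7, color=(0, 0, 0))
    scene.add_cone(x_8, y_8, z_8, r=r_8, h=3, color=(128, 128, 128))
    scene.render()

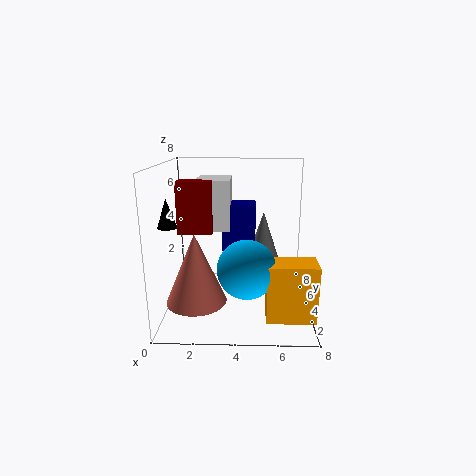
x_1 = 4.5
y_1 = 2
r_1 = 1.5
x_2 = 0.5
y_2 = 4.5
z_2 = 4
d_2 = 1
h_2 = 3
x_3 = 1.5
y_3 = 5
z_3 = 4
d_3 = 2.5
h_3 = 3
x_4 = 3
y_4 = 5.5
z_4 = 2.5
d_4 = 1.5
h_4 = 3
x_5 = 5.5
y_5 = 1
z_5 = 0.5
h_5 = 3
x_6 = 2
y_6 = 1.5
z_6 = 1.5
h_6 = 3.5
x_7 = 0.5
y_7 = 2.5
z_7 = 5
h_7 = 1.5
x_8 = 5.5
y_8 = 6
z_8 = 2
r_8 = 1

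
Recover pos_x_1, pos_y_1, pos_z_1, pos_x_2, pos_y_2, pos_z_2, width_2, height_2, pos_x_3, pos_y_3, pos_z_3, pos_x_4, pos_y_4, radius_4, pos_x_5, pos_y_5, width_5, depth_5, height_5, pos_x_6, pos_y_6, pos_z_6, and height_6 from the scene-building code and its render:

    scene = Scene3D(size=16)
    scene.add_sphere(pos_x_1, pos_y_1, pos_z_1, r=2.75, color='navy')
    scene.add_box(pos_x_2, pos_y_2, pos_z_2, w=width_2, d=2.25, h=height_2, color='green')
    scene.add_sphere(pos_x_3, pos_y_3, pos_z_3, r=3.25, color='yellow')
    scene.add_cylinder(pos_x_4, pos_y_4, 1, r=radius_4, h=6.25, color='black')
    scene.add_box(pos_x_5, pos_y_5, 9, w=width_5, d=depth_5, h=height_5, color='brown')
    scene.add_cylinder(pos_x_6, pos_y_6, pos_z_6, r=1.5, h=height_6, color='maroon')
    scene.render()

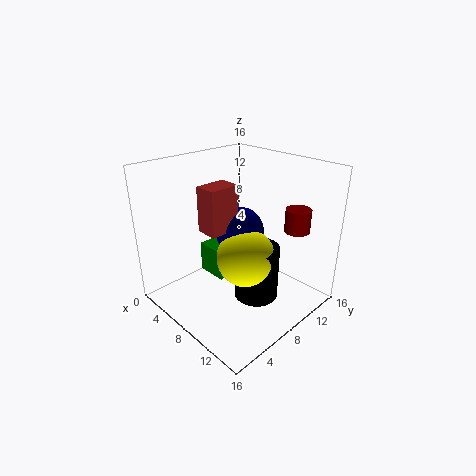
pos_x_1 = 7.25, pos_y_1 = 9, pos_z_1 = 8.25, pos_x_2 = 3.75, pos_y_2 = 6, pos_z_2 = 3, width_2 = 3.5, height_2 = 3.5, pos_x_3 = 9.25, pos_y_3 = 8, pos_z_3 = 6, pos_x_4 = 10, pos_y_4 = 9, radius_4 = 2.5, pos_x_5 = 5.25, pos_y_5 = 4.75, width_5 = 2.5, depth_5 = 3.5, height_5 = 5, pos_x_6 = 11.25, pos_y_6 = 14.5, pos_z_6 = 7.75, height_6 = 2.75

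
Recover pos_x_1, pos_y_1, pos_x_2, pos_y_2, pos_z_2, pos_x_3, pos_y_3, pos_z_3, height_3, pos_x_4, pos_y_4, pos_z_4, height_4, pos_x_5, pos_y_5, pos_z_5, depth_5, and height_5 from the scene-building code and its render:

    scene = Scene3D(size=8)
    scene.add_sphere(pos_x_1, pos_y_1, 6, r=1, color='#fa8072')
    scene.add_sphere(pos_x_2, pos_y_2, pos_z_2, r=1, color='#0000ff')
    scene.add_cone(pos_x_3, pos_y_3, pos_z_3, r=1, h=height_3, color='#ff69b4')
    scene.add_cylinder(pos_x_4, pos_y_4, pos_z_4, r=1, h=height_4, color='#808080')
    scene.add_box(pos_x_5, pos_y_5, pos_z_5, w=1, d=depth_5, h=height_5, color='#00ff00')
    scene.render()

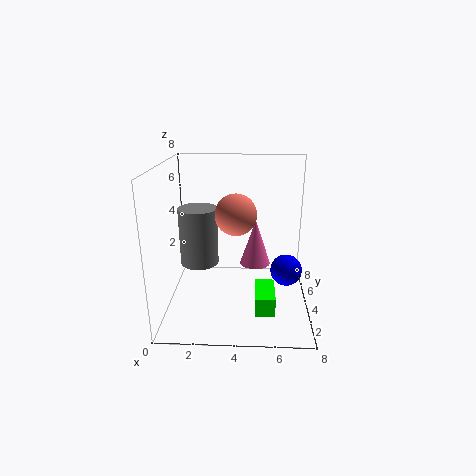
pos_x_1 = 4, pos_y_1 = 2, pos_x_2 = 7, pos_y_2 = 6, pos_z_2 = 1, pos_x_3 = 5, pos_y_3 = 7, pos_z_3 = 1, height_3 = 3, pos_x_4 = 2, pos_y_4 = 3, pos_z_4 = 3, height_4 = 3, pos_x_5 = 5, pos_y_5 = 1, pos_z_5 = 1, depth_5 = 2, height_5 = 1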